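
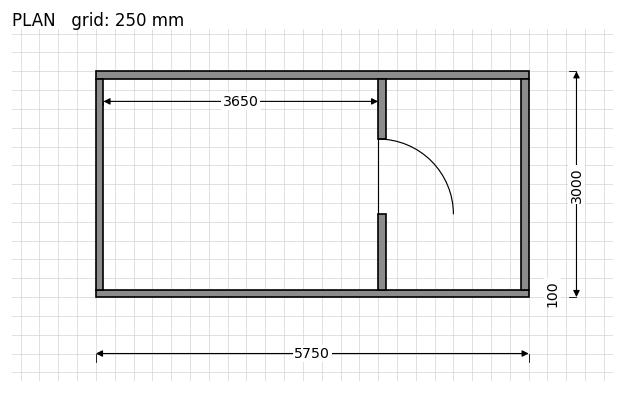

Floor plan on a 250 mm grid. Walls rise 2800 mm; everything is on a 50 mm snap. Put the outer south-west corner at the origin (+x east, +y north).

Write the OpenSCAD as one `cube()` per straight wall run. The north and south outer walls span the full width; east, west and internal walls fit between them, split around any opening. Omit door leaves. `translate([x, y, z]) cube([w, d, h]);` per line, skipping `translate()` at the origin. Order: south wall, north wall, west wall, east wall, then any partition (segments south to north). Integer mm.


cube([5750, 100, 2800]);
translate([0, 2900, 0]) cube([5750, 100, 2800]);
translate([0, 100, 0]) cube([100, 2800, 2800]);
translate([5650, 100, 0]) cube([100, 2800, 2800]);
translate([3750, 100, 0]) cube([100, 1000, 2800]);
translate([3750, 2100, 0]) cube([100, 800, 2800]);


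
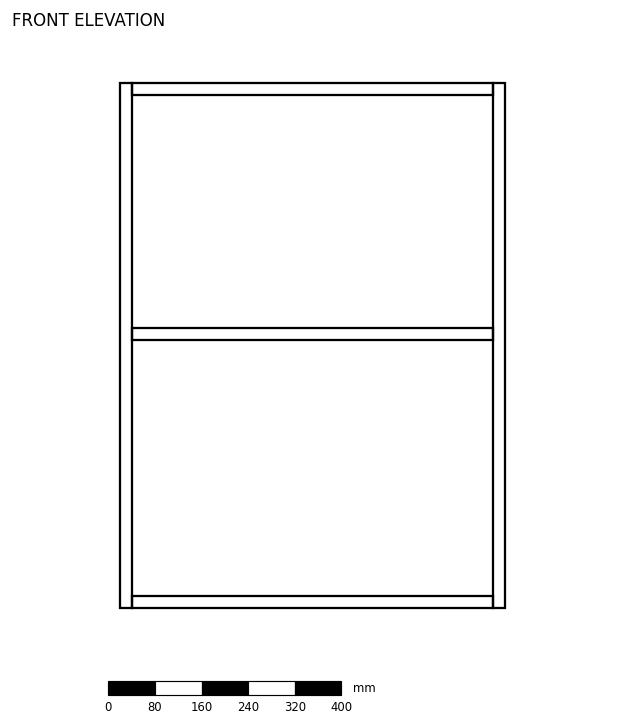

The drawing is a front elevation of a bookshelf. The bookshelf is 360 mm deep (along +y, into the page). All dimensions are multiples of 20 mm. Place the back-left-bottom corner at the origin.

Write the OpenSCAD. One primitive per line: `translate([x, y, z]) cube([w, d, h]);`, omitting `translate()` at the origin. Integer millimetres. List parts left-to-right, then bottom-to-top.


cube([20, 360, 900]);
translate([20, 0, 0]) cube([620, 360, 20]);
translate([20, 0, 460]) cube([620, 360, 20]);
translate([20, 0, 880]) cube([620, 360, 20]);
translate([640, 0, 0]) cube([20, 360, 900]);


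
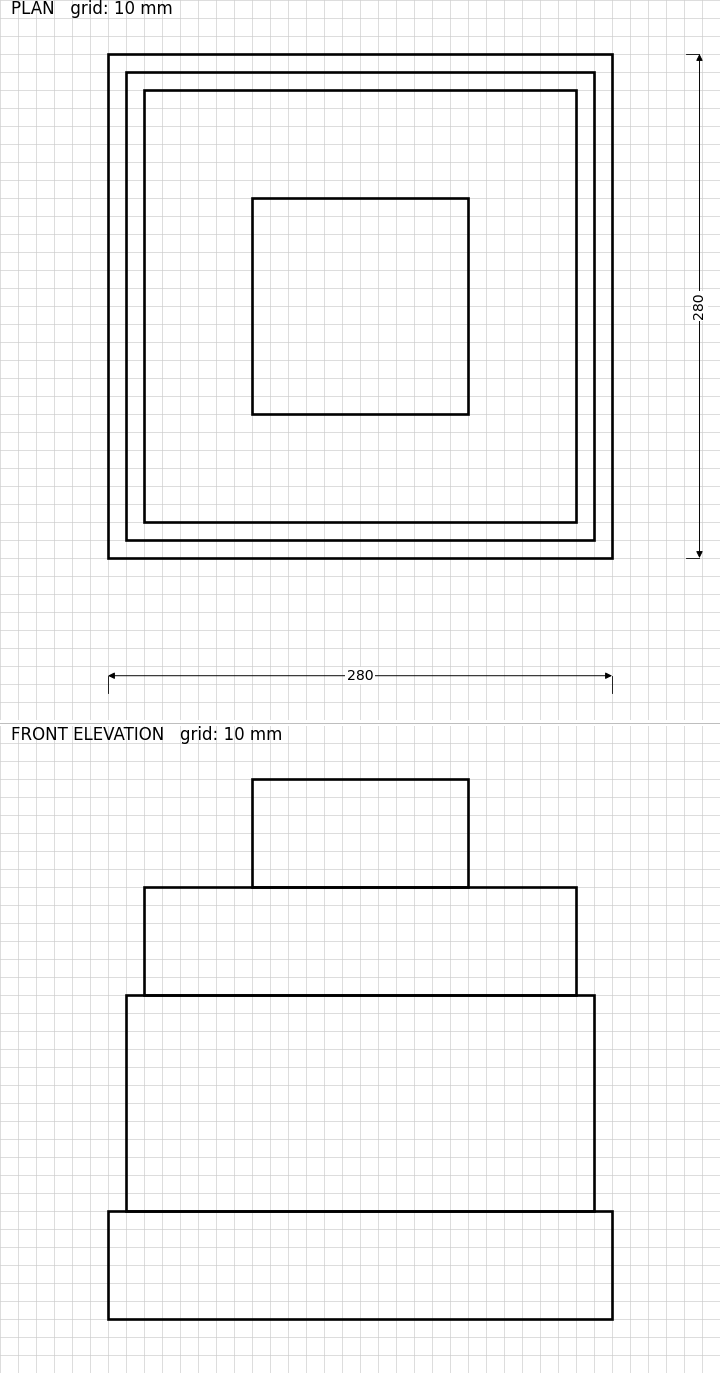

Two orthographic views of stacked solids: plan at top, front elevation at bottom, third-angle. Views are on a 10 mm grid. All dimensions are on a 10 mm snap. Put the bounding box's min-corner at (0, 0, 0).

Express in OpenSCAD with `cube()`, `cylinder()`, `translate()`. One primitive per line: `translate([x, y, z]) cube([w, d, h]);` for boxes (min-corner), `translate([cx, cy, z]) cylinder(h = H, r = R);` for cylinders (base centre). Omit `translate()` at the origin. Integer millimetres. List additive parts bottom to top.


cube([280, 280, 60]);
translate([10, 10, 60]) cube([260, 260, 120]);
translate([20, 20, 180]) cube([240, 240, 60]);
translate([80, 80, 240]) cube([120, 120, 60]);


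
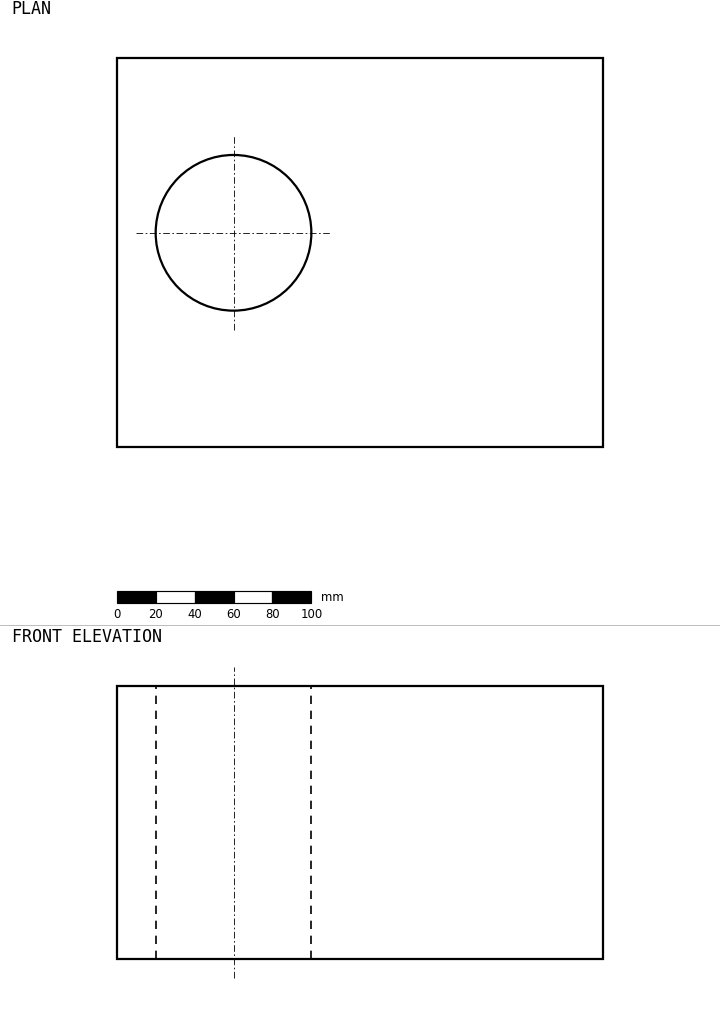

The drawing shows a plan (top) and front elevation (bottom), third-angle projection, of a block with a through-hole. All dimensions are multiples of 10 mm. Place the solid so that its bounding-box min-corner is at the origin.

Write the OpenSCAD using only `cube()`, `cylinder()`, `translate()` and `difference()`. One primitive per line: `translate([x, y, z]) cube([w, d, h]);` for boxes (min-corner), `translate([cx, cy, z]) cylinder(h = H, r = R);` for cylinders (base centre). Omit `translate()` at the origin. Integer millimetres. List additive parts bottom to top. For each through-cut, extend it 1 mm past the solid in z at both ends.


difference() {
  cube([250, 200, 140]);
  translate([60, 110, -1]) cylinder(h = 142, r = 40);
}


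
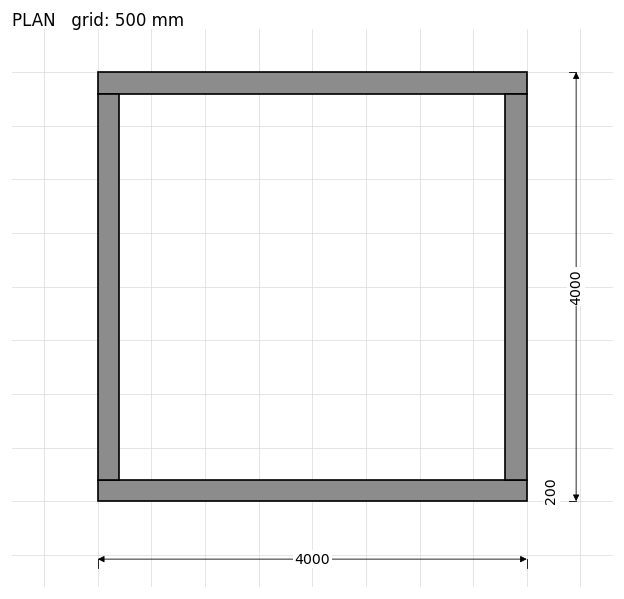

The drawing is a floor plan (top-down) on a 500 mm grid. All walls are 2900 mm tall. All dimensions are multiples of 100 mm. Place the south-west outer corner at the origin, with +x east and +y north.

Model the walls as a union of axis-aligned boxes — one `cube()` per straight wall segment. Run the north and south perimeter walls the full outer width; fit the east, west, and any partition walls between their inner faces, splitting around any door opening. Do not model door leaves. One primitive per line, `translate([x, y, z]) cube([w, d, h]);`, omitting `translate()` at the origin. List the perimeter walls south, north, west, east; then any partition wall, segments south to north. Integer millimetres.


cube([4000, 200, 2900]);
translate([0, 3800, 0]) cube([4000, 200, 2900]);
translate([0, 200, 0]) cube([200, 3600, 2900]);
translate([3800, 200, 0]) cube([200, 3600, 2900]);


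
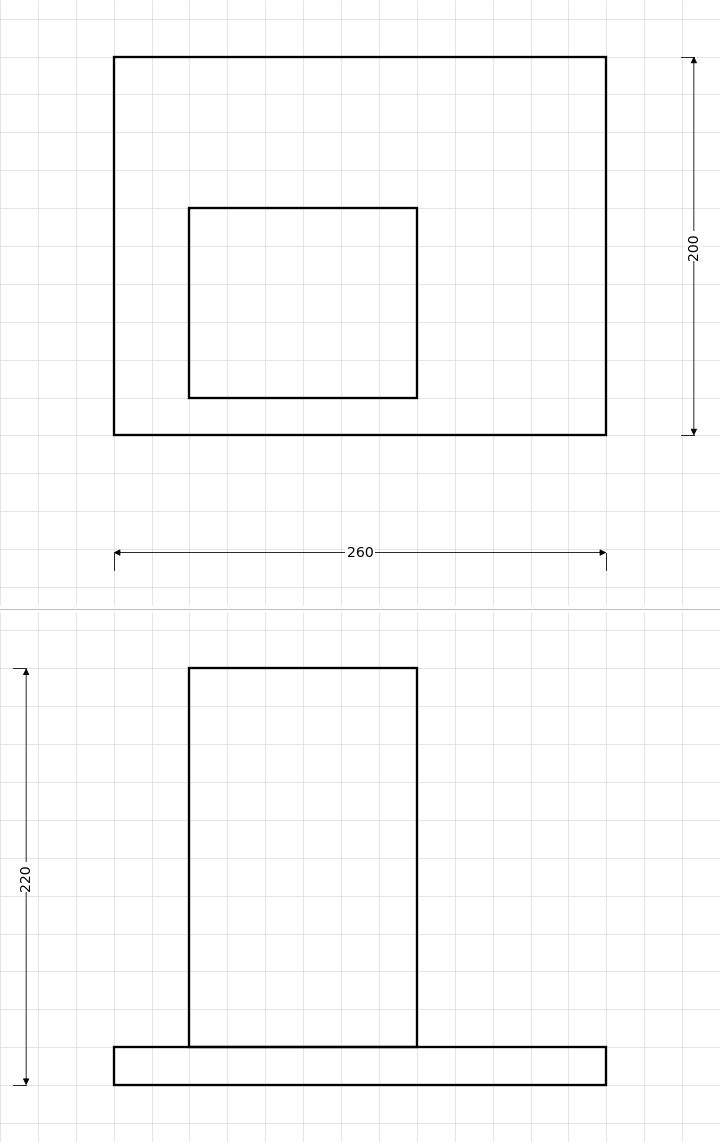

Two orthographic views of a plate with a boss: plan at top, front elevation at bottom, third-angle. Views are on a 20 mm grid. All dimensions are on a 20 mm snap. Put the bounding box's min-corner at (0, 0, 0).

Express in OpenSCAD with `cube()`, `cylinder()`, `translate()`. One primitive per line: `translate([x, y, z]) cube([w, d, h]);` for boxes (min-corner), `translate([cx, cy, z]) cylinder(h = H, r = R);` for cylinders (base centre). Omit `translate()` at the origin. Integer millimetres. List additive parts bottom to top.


cube([260, 200, 20]);
translate([40, 20, 20]) cube([120, 100, 200]);


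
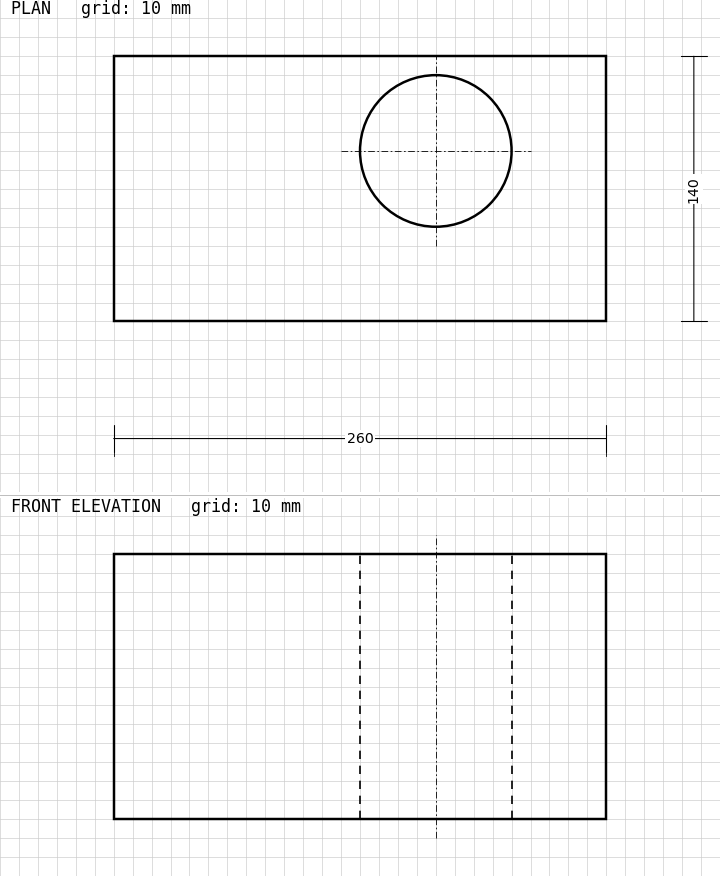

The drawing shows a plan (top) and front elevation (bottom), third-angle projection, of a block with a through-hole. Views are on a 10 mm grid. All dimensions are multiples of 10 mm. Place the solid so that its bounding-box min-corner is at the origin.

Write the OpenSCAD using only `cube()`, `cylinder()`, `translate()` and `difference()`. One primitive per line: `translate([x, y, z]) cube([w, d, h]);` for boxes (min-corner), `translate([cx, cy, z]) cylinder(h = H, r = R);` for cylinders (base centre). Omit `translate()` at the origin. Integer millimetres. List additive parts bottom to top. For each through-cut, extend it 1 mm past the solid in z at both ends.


difference() {
  cube([260, 140, 140]);
  translate([170, 90, -1]) cylinder(h = 142, r = 40);
}


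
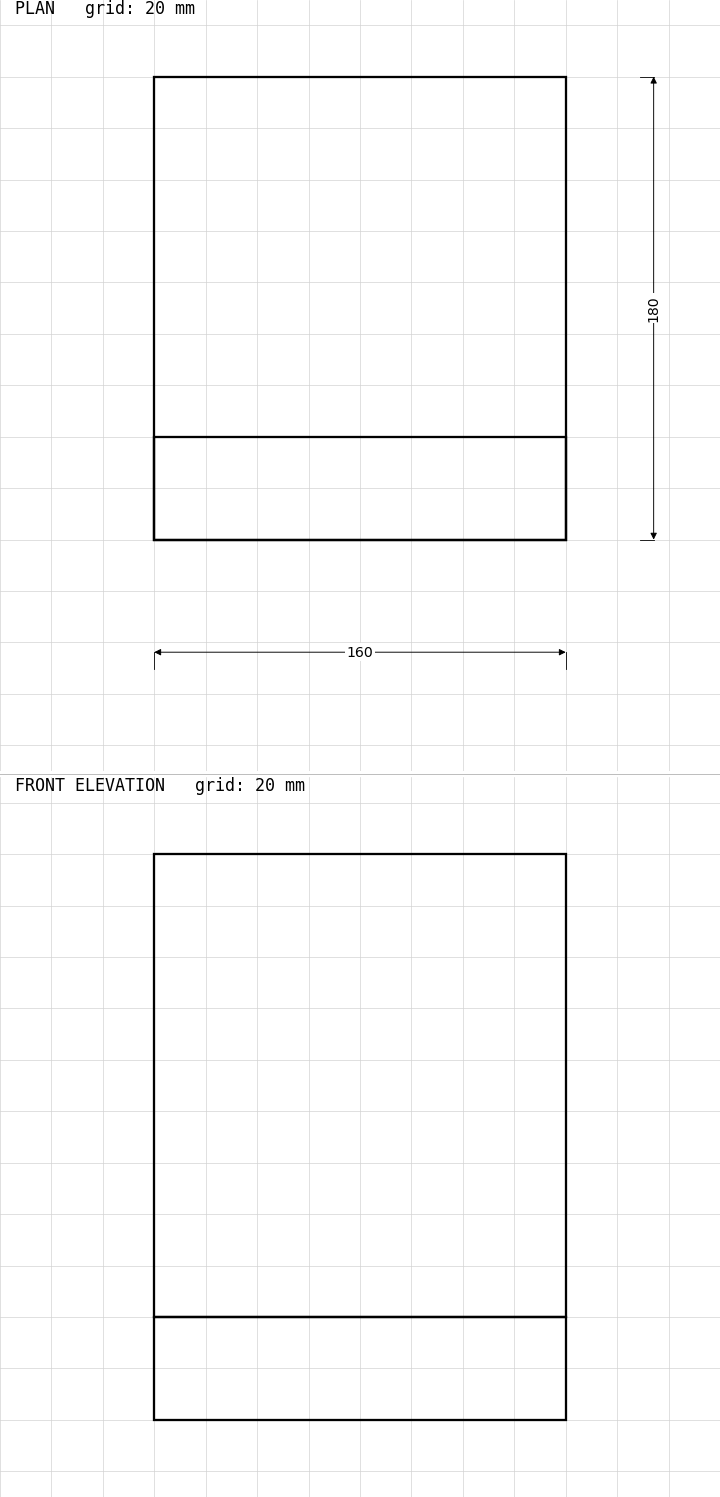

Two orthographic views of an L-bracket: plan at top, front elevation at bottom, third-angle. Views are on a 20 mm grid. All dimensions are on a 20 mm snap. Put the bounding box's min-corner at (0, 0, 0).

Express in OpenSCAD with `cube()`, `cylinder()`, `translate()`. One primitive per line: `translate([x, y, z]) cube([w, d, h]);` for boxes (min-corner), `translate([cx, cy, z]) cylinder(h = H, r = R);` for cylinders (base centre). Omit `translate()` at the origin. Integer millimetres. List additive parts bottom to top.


cube([160, 180, 40]);
translate([0, 0, 40]) cube([160, 40, 180]);


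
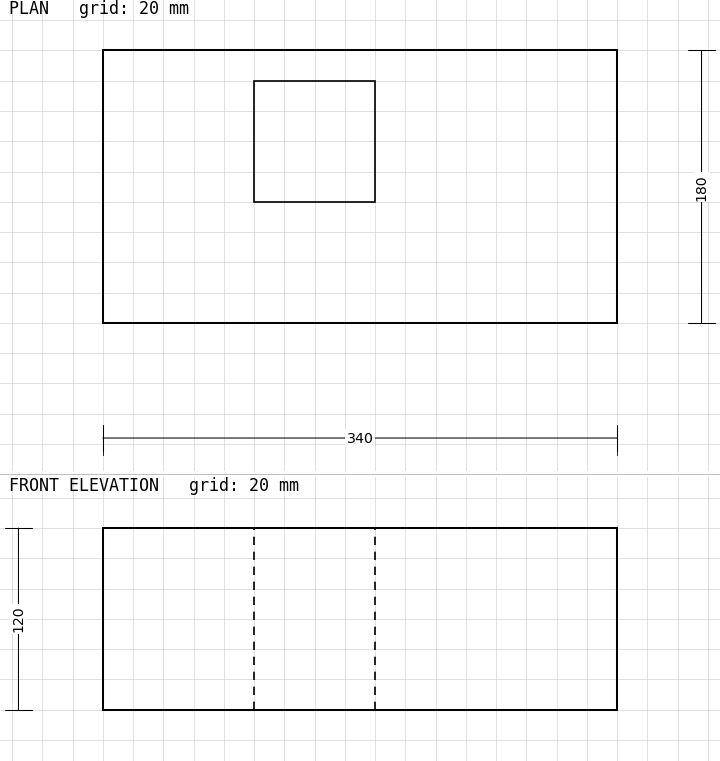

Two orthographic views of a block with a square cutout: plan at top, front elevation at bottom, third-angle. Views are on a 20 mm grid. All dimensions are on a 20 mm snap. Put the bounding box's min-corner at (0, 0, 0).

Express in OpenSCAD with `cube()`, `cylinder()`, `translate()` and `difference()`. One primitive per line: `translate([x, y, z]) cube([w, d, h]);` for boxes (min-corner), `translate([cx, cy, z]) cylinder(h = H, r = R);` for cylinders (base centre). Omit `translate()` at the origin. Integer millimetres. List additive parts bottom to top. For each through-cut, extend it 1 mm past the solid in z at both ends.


difference() {
  cube([340, 180, 120]);
  translate([100, 80, -1]) cube([80, 80, 122]);
}


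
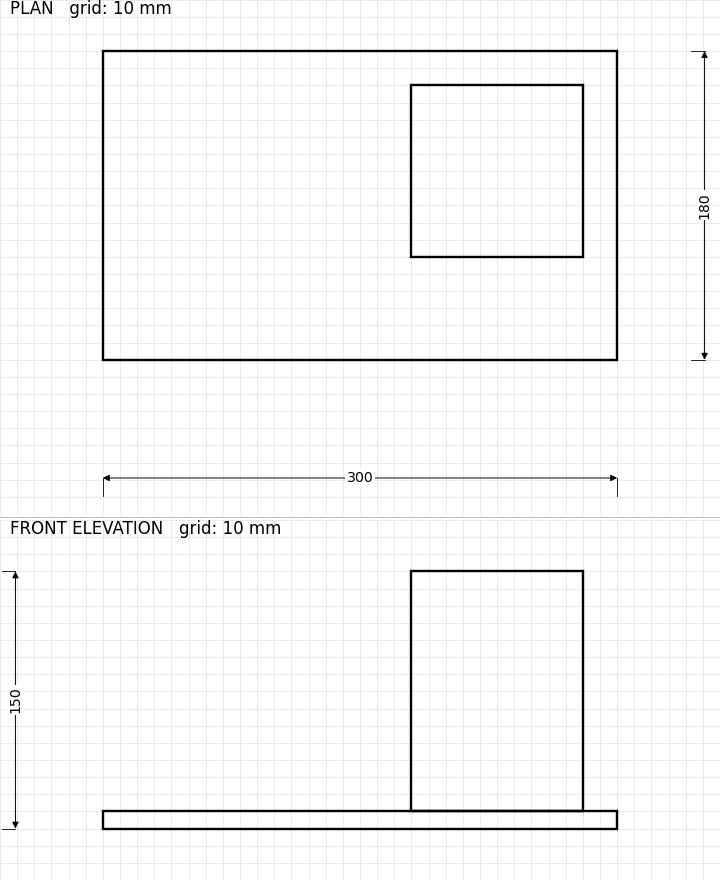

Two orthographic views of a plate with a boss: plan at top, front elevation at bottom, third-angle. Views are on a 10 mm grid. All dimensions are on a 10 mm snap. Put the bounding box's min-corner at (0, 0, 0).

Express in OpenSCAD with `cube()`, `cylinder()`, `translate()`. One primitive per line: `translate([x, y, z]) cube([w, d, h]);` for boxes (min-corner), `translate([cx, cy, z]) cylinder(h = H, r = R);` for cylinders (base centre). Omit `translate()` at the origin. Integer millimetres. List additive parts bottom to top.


cube([300, 180, 10]);
translate([180, 60, 10]) cube([100, 100, 140]);


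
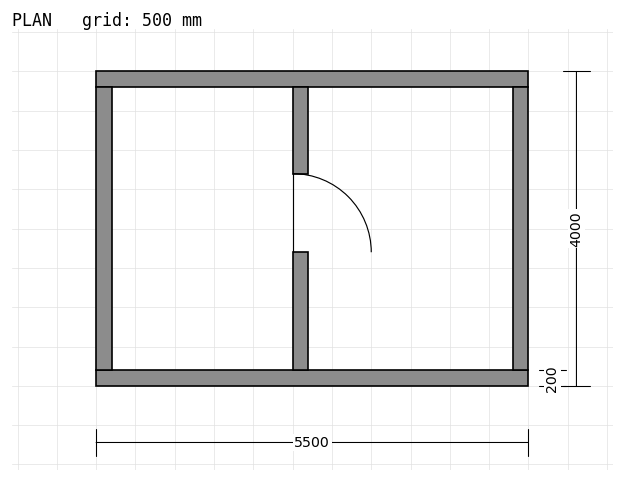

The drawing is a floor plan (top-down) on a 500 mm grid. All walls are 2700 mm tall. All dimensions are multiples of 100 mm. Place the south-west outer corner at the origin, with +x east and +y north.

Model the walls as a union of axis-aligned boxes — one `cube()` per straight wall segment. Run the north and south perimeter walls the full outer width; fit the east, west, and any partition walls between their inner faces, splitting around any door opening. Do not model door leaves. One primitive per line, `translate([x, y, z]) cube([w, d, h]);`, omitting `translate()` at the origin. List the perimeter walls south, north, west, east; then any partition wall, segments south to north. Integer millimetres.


cube([5500, 200, 2700]);
translate([0, 3800, 0]) cube([5500, 200, 2700]);
translate([0, 200, 0]) cube([200, 3600, 2700]);
translate([5300, 200, 0]) cube([200, 3600, 2700]);
translate([2500, 200, 0]) cube([200, 1500, 2700]);
translate([2500, 2700, 0]) cube([200, 1100, 2700]);


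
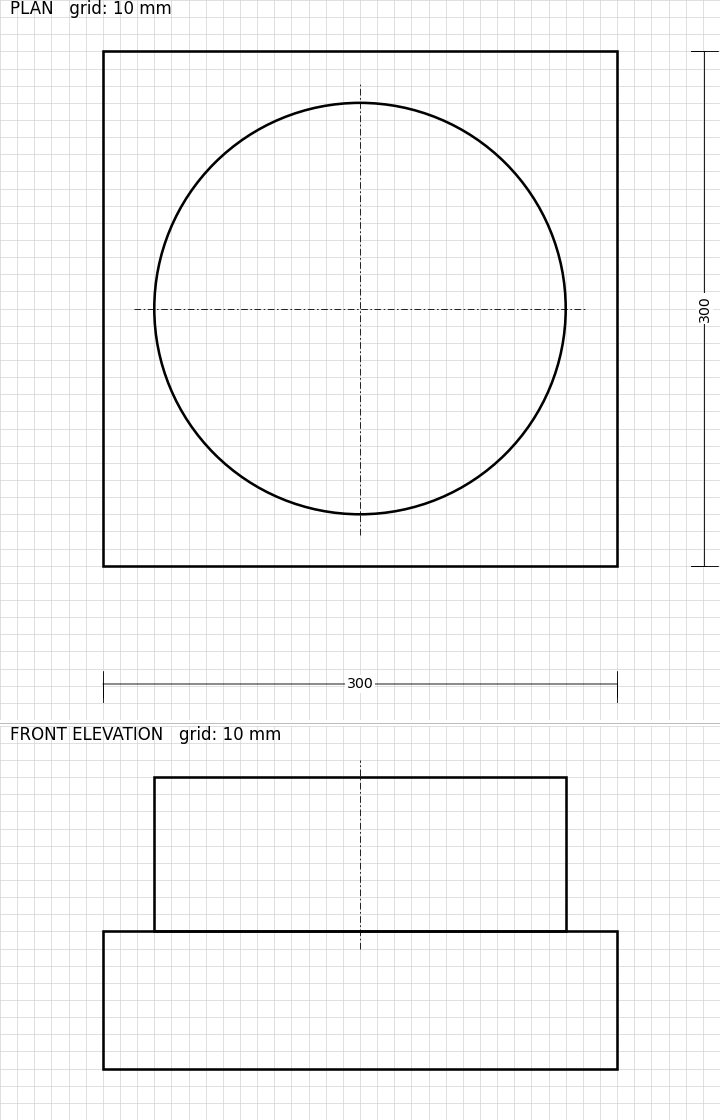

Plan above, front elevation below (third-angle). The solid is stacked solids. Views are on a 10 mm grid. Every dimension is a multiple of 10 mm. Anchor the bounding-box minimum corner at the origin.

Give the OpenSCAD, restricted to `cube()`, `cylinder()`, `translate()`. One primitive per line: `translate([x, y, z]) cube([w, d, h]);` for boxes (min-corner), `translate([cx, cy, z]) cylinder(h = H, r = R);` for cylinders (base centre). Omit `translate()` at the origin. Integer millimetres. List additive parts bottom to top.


cube([300, 300, 80]);
translate([150, 150, 80]) cylinder(h = 90, r = 120);


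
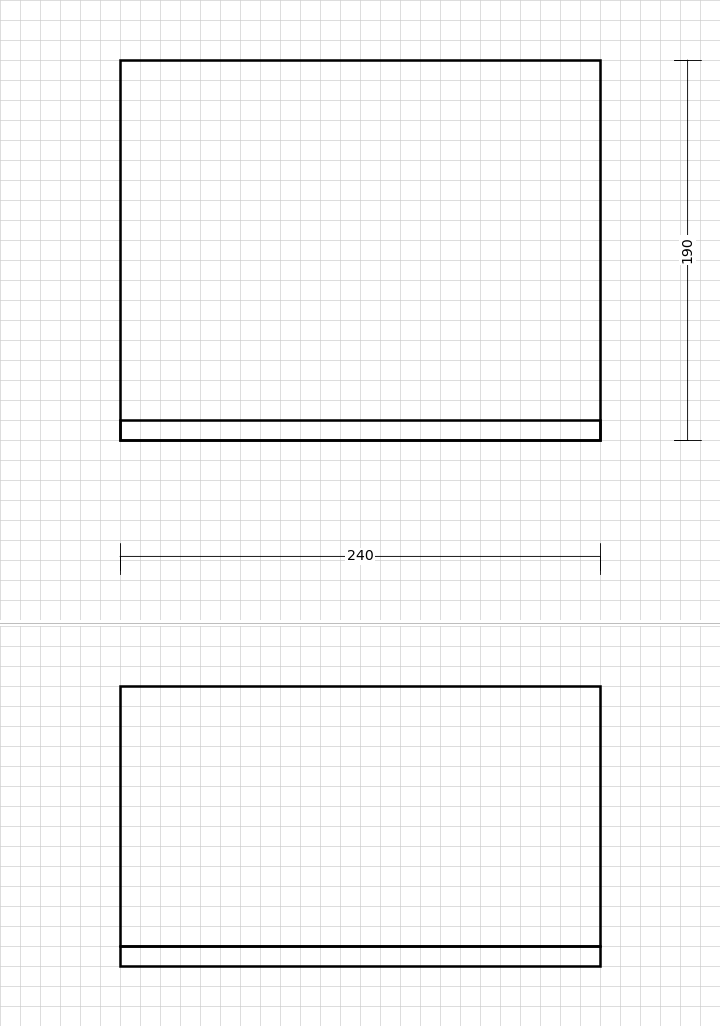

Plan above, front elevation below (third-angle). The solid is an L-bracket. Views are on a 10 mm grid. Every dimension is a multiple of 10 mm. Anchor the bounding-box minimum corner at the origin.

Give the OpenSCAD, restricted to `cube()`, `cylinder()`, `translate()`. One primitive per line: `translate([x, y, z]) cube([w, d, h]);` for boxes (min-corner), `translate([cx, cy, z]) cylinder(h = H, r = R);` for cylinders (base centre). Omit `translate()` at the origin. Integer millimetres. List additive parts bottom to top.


cube([240, 190, 10]);
translate([0, 0, 10]) cube([240, 10, 130]);


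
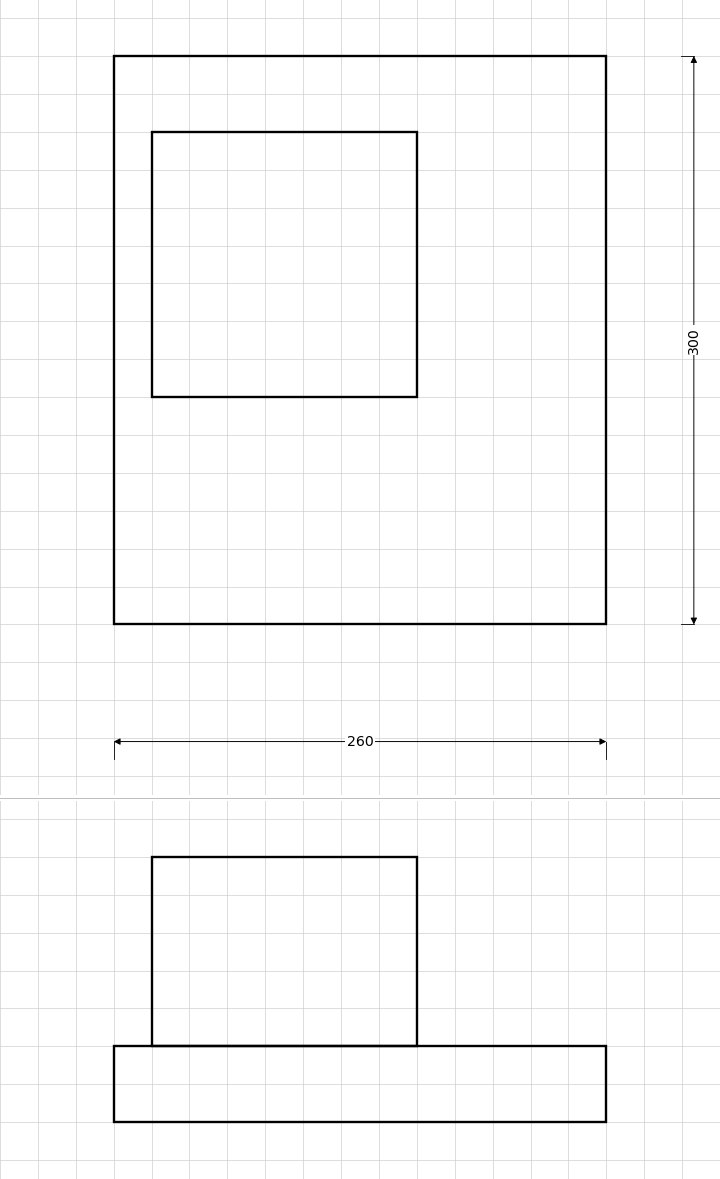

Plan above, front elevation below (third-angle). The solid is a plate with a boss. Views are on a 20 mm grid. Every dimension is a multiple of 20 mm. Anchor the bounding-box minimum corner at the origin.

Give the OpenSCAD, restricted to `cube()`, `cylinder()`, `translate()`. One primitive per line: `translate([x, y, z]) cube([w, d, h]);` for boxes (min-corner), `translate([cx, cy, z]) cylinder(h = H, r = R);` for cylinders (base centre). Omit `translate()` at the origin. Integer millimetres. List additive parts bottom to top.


cube([260, 300, 40]);
translate([20, 120, 40]) cube([140, 140, 100]);


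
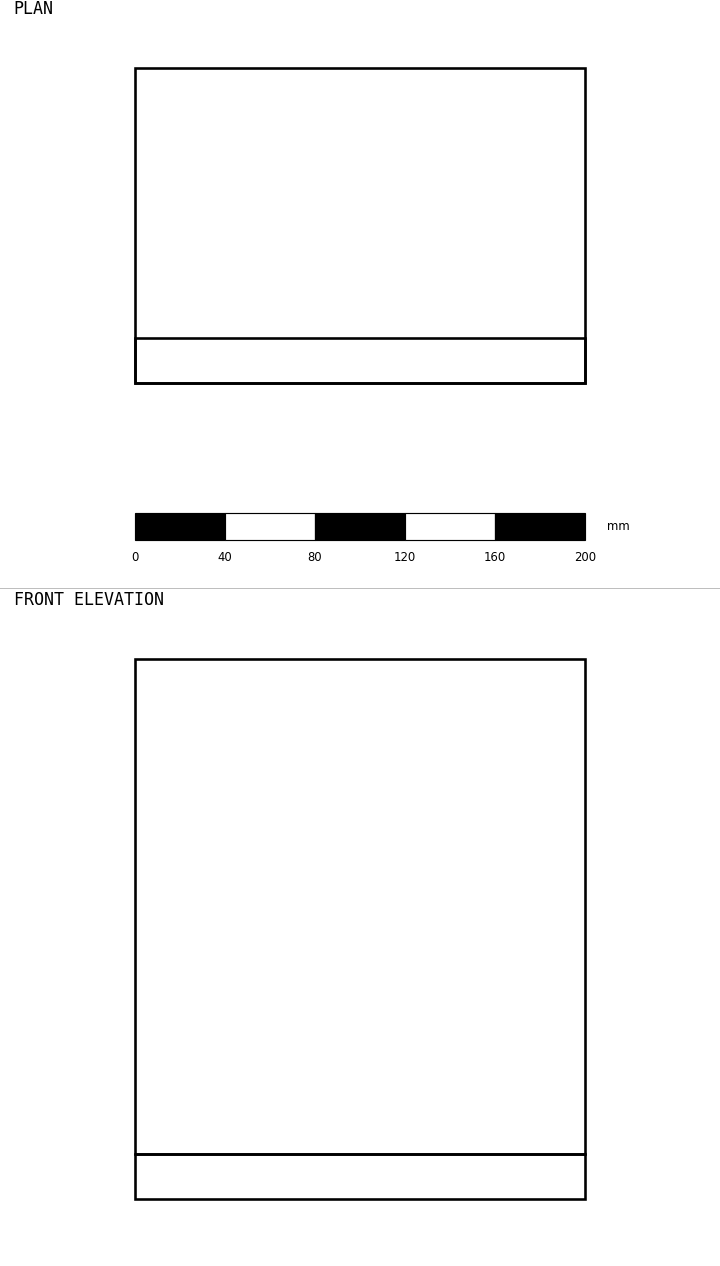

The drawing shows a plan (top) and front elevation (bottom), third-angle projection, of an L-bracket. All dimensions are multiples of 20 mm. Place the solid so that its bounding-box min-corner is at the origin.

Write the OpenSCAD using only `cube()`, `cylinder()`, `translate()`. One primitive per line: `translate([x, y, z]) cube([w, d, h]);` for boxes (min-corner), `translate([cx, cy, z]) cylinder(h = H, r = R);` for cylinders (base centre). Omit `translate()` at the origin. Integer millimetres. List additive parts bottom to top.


cube([200, 140, 20]);
translate([0, 0, 20]) cube([200, 20, 220]);


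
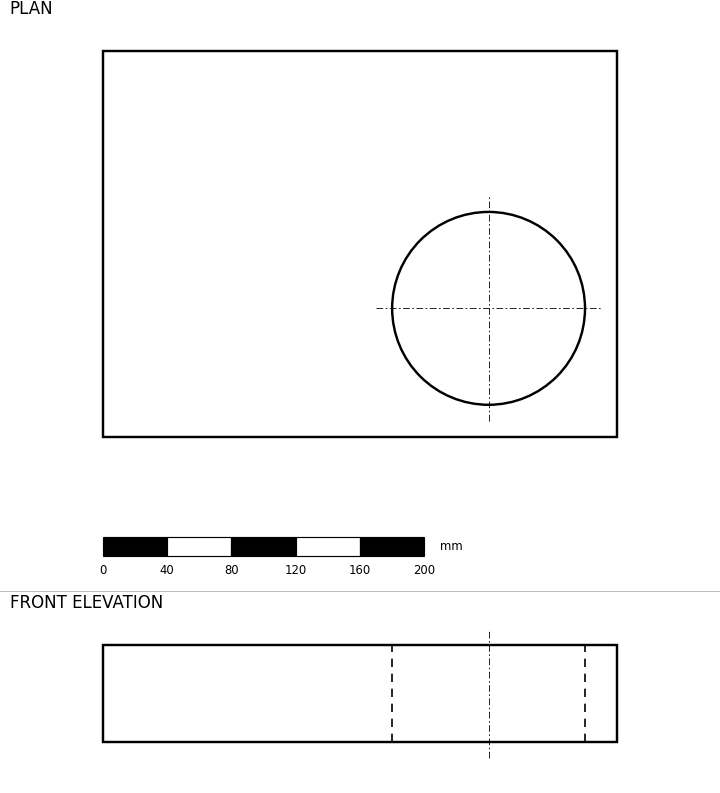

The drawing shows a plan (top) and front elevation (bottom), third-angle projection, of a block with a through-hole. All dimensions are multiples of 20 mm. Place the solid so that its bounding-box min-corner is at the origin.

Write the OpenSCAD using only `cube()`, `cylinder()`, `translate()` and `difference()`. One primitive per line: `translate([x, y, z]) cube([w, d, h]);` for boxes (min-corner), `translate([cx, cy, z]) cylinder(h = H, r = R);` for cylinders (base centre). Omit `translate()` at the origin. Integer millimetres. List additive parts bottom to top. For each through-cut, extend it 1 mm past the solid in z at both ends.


difference() {
  cube([320, 240, 60]);
  translate([240, 80, -1]) cylinder(h = 62, r = 60);
}


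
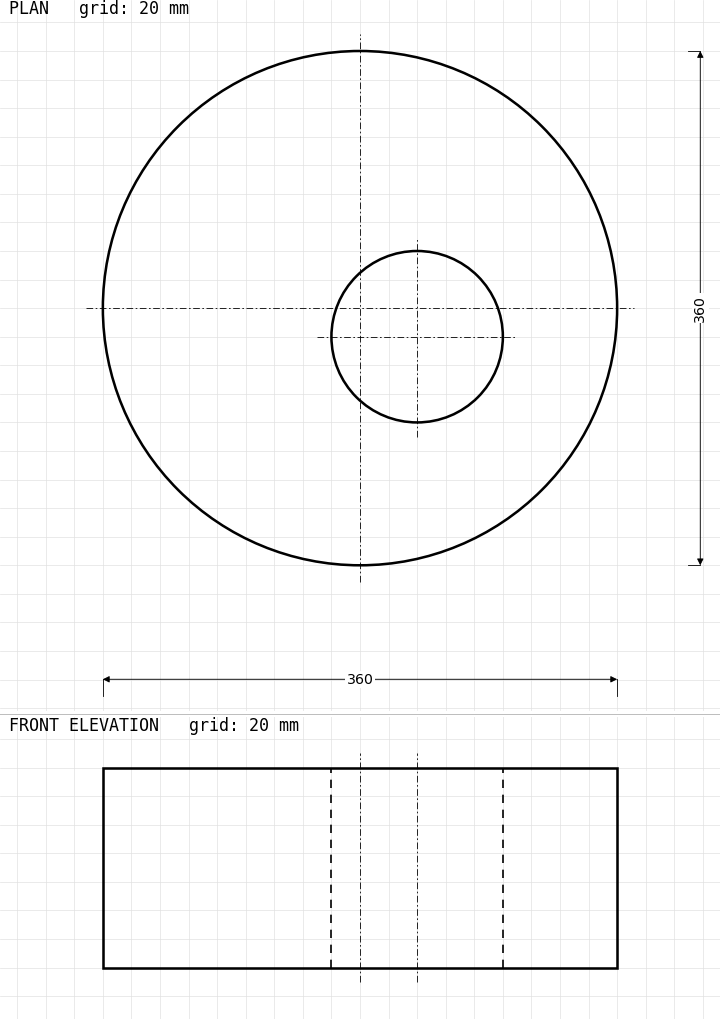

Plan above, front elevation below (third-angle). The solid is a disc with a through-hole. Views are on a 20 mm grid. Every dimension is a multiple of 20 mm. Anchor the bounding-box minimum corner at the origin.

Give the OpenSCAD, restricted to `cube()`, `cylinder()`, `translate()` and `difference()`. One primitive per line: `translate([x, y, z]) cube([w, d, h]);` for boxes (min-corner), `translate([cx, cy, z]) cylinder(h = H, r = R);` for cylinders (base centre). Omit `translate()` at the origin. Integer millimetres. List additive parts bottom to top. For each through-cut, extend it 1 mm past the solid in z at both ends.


difference() {
  translate([180, 180, 0]) cylinder(h = 140, r = 180);
  translate([220, 160, -1]) cylinder(h = 142, r = 60);
}


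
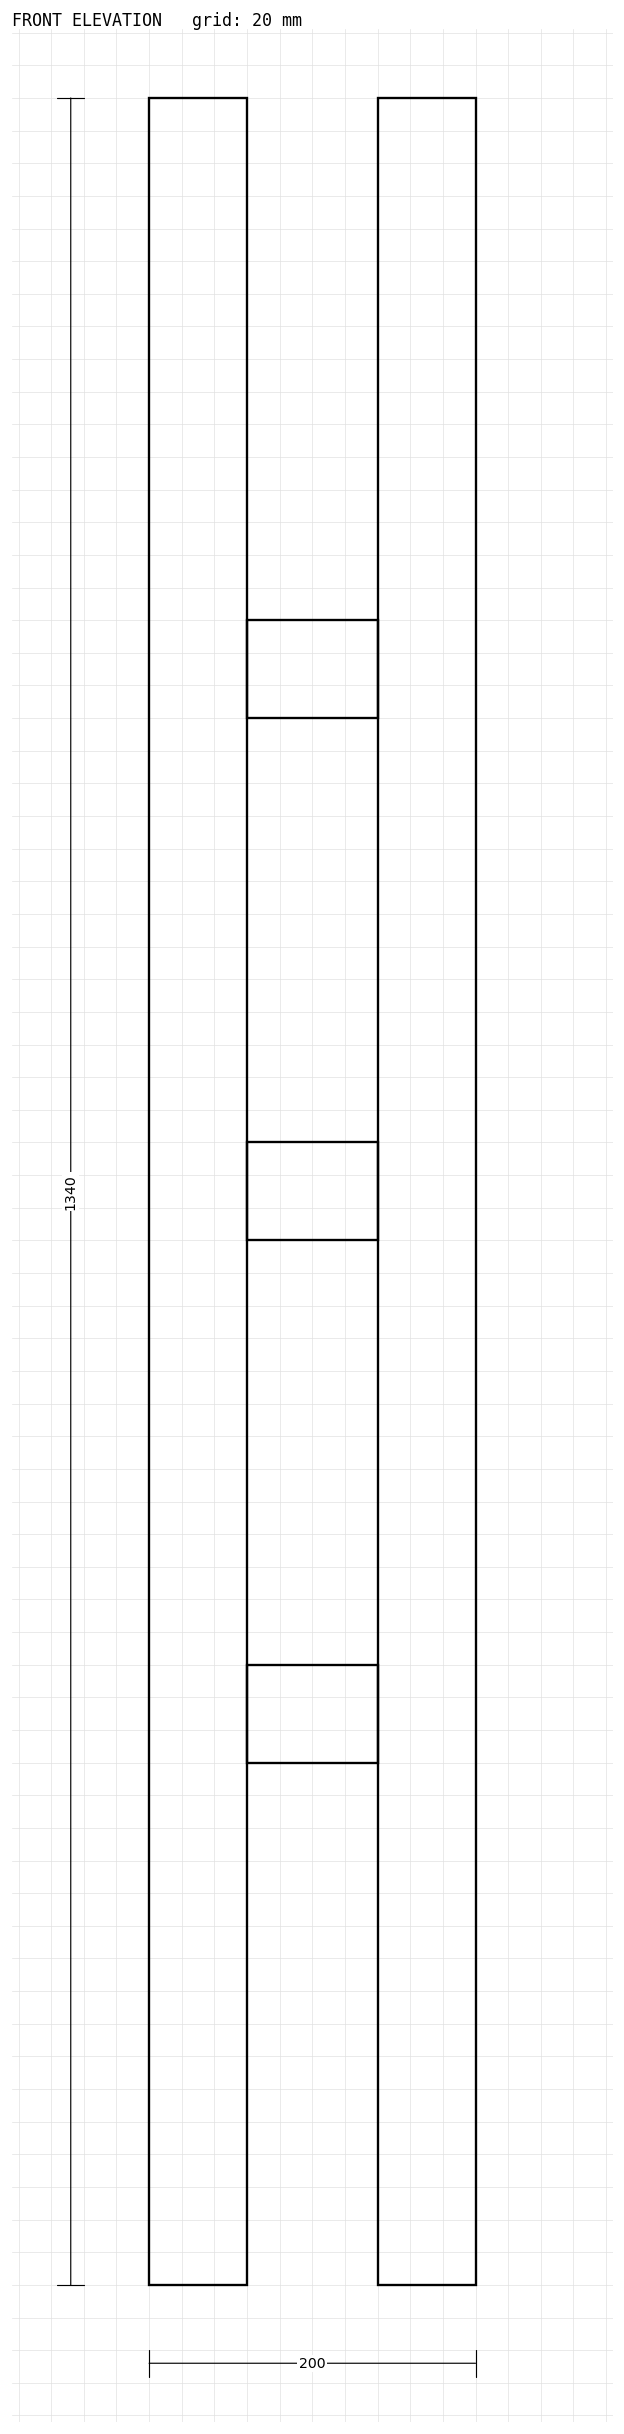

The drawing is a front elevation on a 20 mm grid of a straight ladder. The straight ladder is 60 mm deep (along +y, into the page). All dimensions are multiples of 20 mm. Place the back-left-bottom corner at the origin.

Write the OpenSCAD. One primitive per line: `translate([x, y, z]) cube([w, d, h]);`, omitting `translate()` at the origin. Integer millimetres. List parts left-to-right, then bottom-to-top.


cube([60, 60, 1340]);
translate([60, 0, 320]) cube([80, 60, 60]);
translate([60, 0, 640]) cube([80, 60, 60]);
translate([60, 0, 960]) cube([80, 60, 60]);
translate([140, 0, 0]) cube([60, 60, 1340]);


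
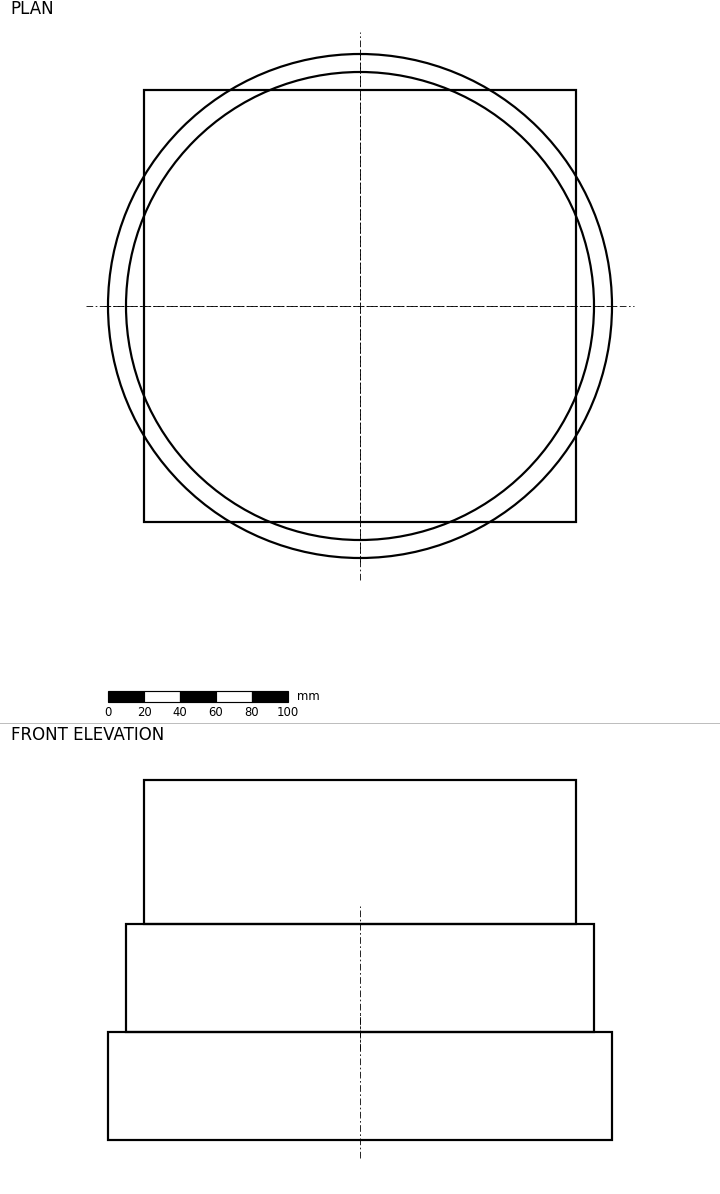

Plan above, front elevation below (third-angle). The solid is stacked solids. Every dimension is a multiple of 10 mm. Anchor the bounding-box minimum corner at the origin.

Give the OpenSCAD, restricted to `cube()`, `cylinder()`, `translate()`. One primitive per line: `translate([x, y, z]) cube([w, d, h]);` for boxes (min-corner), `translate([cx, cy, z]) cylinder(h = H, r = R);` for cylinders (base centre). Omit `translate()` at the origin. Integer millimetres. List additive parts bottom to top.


translate([140, 140, 0]) cylinder(h = 60, r = 140);
translate([140, 140, 60]) cylinder(h = 60, r = 130);
translate([20, 20, 120]) cube([240, 240, 80]);


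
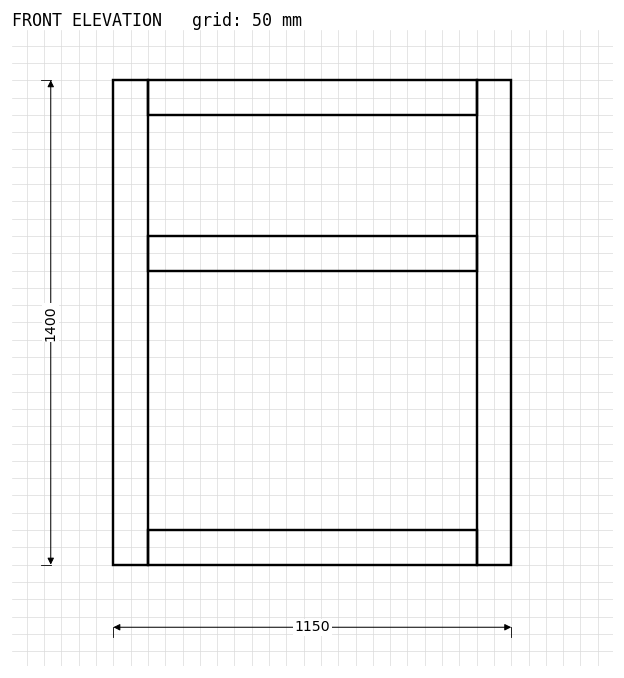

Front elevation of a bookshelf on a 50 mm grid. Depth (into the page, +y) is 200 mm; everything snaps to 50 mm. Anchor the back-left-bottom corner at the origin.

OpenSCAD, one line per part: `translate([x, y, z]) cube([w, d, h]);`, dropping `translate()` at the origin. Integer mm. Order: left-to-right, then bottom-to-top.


cube([100, 200, 1400]);
translate([100, 0, 0]) cube([950, 200, 100]);
translate([100, 0, 850]) cube([950, 200, 100]);
translate([100, 0, 1300]) cube([950, 200, 100]);
translate([1050, 0, 0]) cube([100, 200, 1400]);


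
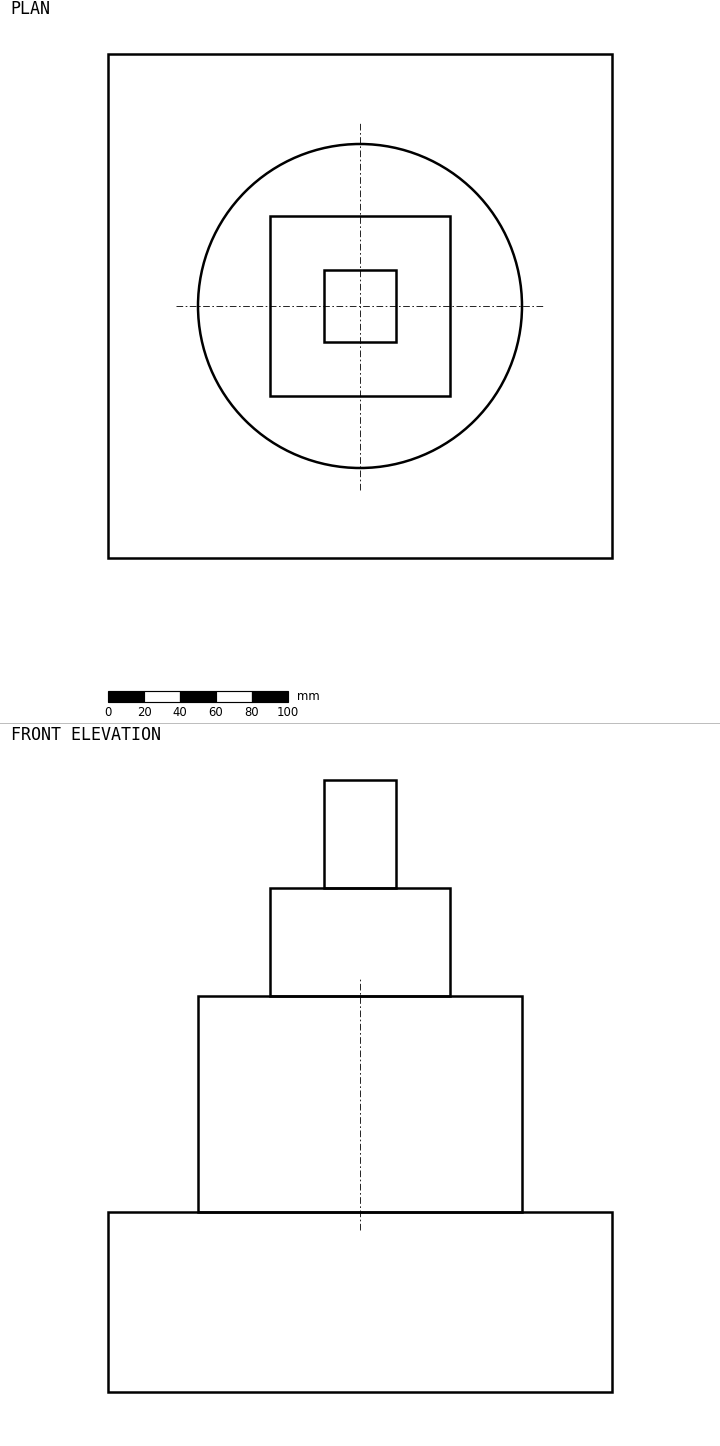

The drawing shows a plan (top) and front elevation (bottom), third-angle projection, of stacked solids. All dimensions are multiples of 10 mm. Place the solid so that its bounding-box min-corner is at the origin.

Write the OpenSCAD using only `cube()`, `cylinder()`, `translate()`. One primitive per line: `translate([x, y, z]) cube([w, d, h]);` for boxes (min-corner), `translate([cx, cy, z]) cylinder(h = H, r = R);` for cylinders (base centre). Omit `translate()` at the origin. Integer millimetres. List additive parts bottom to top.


cube([280, 280, 100]);
translate([140, 140, 100]) cylinder(h = 120, r = 90);
translate([90, 90, 220]) cube([100, 100, 60]);
translate([120, 120, 280]) cube([40, 40, 60]);


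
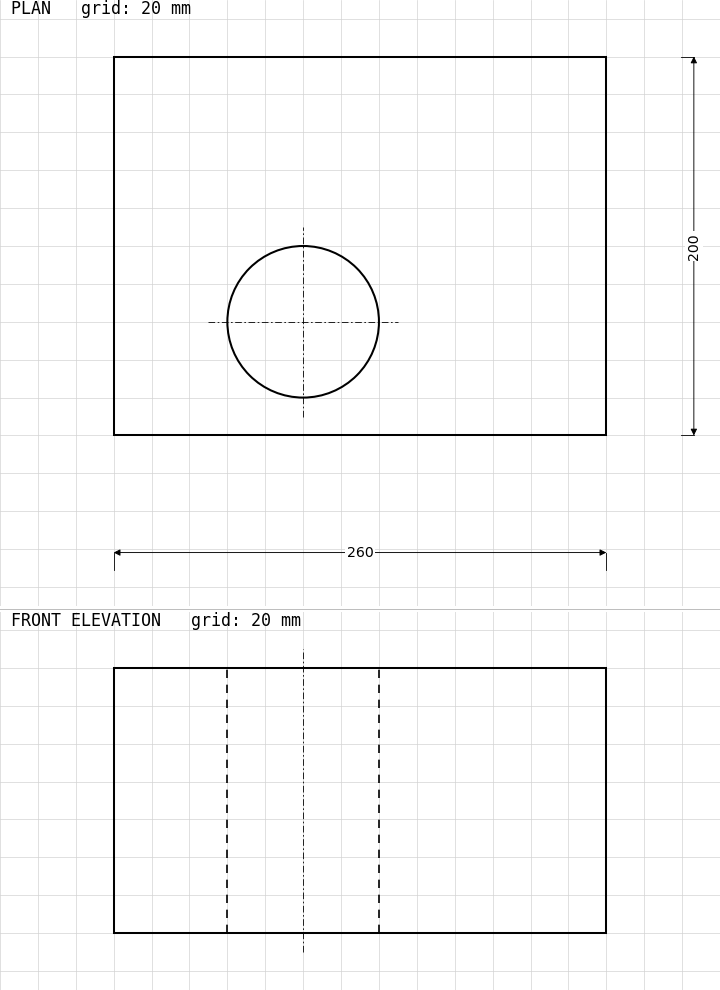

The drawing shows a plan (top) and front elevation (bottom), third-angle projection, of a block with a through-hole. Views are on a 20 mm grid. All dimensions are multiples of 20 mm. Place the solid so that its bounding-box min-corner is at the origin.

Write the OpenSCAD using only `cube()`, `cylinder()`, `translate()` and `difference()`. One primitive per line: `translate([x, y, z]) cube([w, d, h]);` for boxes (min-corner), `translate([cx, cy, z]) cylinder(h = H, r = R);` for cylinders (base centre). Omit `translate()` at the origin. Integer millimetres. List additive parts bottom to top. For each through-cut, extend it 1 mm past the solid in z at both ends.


difference() {
  cube([260, 200, 140]);
  translate([100, 60, -1]) cylinder(h = 142, r = 40);
}


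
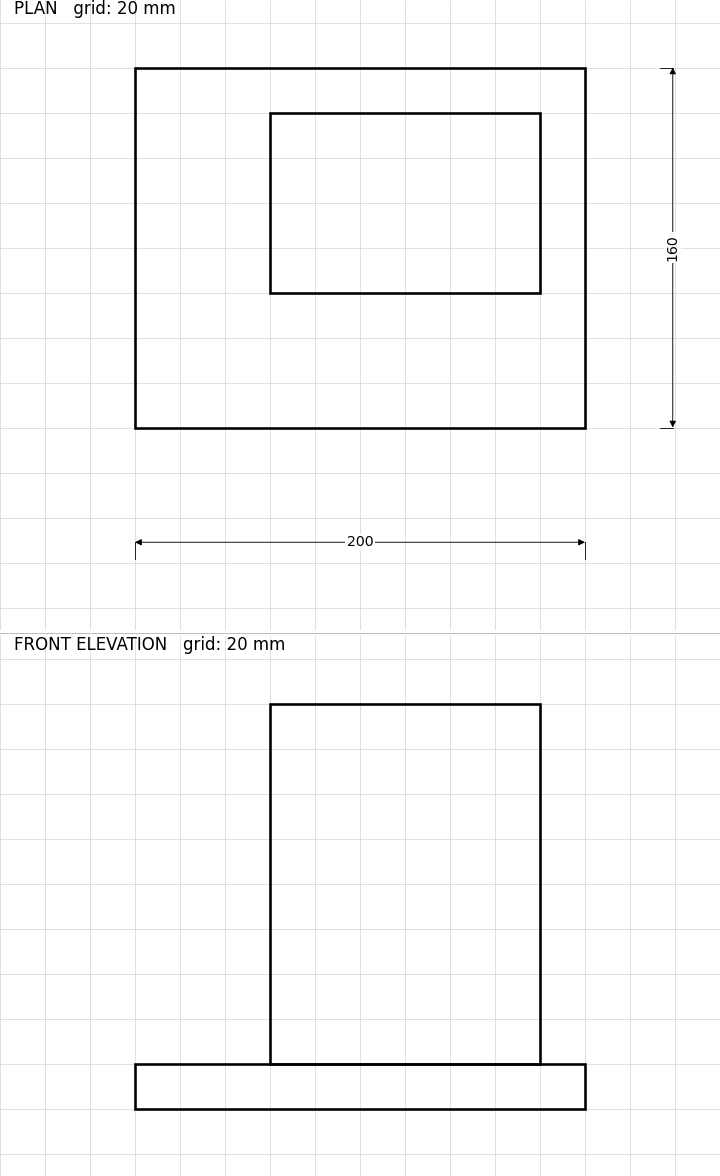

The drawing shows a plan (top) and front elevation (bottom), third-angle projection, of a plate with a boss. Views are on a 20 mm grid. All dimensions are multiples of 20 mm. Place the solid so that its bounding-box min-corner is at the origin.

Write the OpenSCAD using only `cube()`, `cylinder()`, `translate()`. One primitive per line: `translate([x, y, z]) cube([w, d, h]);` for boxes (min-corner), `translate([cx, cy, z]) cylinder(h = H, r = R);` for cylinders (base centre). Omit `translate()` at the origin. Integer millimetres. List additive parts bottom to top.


cube([200, 160, 20]);
translate([60, 60, 20]) cube([120, 80, 160]);


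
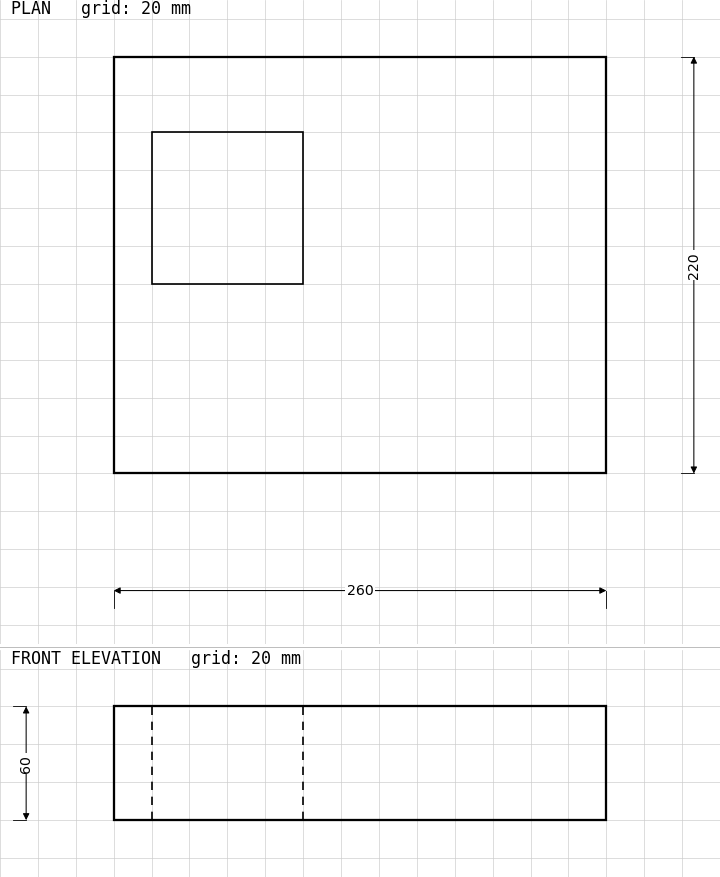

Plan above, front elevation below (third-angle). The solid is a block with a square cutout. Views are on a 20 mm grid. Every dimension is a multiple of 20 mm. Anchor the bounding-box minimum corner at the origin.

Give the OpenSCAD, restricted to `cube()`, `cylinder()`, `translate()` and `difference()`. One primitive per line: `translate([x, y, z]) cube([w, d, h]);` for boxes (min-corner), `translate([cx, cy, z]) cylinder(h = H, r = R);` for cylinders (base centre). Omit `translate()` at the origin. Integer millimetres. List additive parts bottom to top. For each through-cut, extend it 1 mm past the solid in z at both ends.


difference() {
  cube([260, 220, 60]);
  translate([20, 100, -1]) cube([80, 80, 62]);
}


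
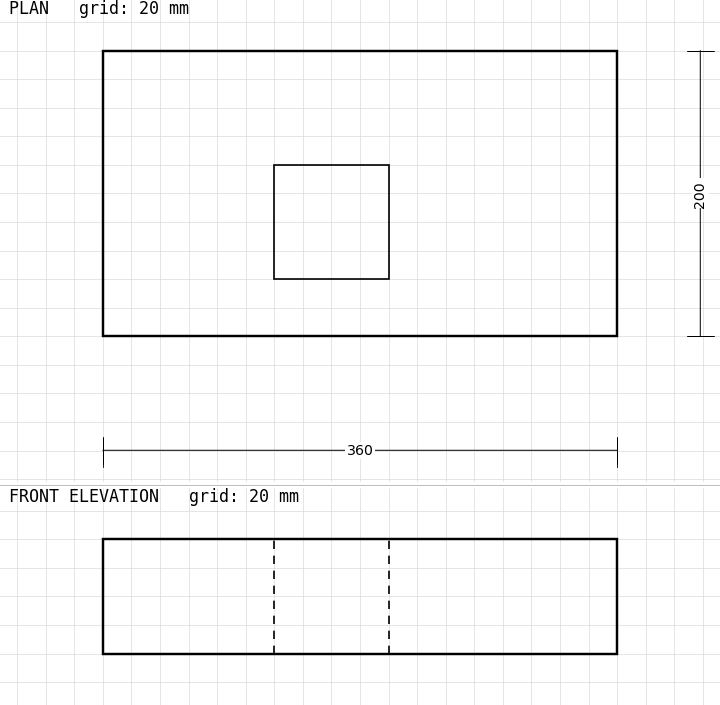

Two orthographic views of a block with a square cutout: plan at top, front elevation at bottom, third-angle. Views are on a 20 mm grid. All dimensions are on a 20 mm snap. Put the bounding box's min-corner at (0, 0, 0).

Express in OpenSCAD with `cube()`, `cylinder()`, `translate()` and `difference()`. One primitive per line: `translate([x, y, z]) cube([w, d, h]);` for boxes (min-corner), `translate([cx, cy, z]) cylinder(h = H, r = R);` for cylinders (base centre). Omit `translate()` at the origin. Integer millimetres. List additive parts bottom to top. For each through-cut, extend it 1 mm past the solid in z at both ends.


difference() {
  cube([360, 200, 80]);
  translate([120, 40, -1]) cube([80, 80, 82]);
}


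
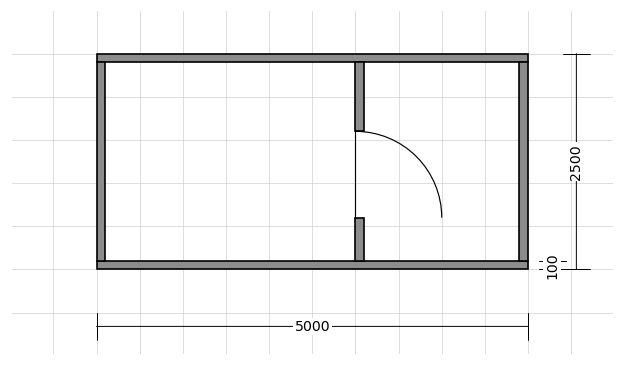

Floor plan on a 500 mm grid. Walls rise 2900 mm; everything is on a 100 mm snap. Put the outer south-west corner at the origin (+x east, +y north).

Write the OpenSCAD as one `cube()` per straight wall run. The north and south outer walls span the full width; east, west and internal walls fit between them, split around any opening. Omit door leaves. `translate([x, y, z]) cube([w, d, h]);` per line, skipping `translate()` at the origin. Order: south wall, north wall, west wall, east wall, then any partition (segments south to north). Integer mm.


cube([5000, 100, 2900]);
translate([0, 2400, 0]) cube([5000, 100, 2900]);
translate([0, 100, 0]) cube([100, 2300, 2900]);
translate([4900, 100, 0]) cube([100, 2300, 2900]);
translate([3000, 100, 0]) cube([100, 500, 2900]);
translate([3000, 1600, 0]) cube([100, 800, 2900]);


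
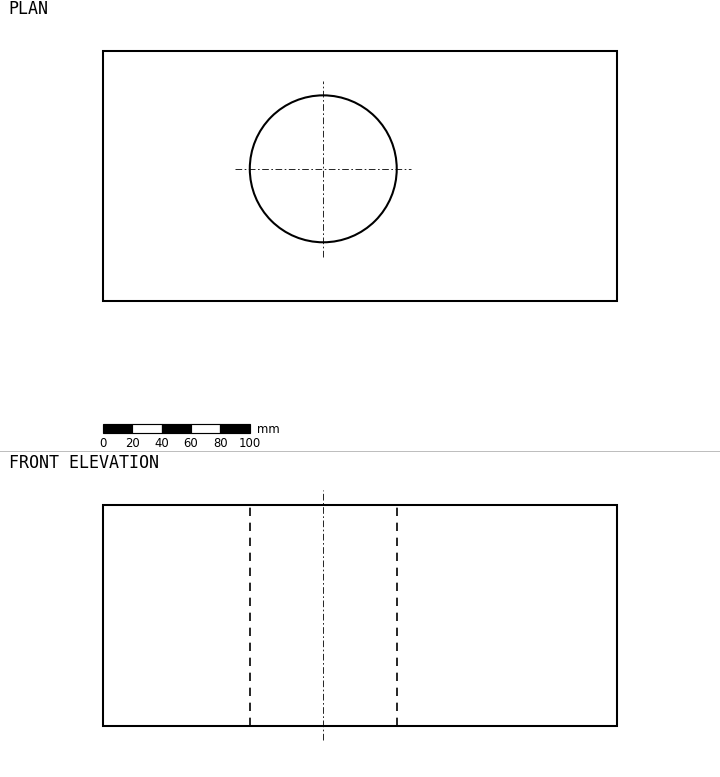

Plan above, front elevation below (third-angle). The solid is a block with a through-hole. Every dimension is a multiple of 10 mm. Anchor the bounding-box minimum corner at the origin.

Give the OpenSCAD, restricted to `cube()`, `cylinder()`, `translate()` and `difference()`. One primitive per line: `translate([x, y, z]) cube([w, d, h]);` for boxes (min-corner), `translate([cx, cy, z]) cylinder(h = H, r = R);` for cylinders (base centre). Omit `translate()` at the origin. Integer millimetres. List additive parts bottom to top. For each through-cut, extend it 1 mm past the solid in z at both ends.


difference() {
  cube([350, 170, 150]);
  translate([150, 90, -1]) cylinder(h = 152, r = 50);
}


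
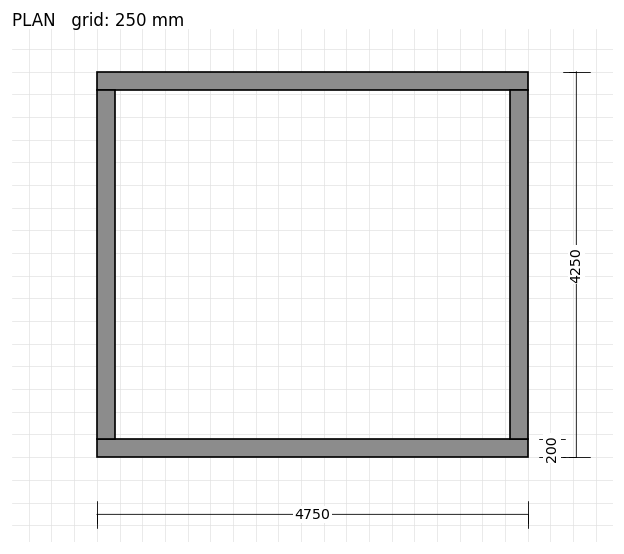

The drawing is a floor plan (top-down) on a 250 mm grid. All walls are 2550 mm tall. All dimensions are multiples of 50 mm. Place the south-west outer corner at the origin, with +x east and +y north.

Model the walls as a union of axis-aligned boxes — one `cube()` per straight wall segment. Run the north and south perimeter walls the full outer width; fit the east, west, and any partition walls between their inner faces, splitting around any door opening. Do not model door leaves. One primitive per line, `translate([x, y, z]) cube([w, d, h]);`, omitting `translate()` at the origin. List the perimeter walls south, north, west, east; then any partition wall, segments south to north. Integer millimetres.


cube([4750, 200, 2550]);
translate([0, 4050, 0]) cube([4750, 200, 2550]);
translate([0, 200, 0]) cube([200, 3850, 2550]);
translate([4550, 200, 0]) cube([200, 3850, 2550]);


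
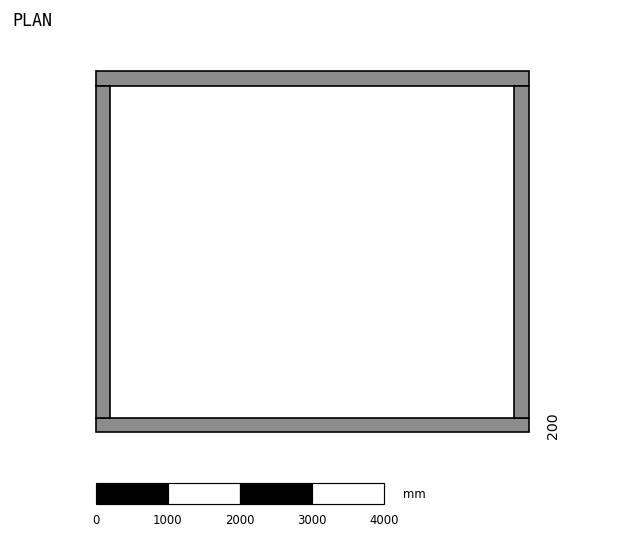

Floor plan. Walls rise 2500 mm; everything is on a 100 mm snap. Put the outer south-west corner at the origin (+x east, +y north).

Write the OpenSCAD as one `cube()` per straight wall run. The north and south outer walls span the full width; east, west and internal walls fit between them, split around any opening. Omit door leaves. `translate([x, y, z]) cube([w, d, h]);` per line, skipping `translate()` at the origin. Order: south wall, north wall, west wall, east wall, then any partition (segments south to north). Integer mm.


cube([6000, 200, 2500]);
translate([0, 4800, 0]) cube([6000, 200, 2500]);
translate([0, 200, 0]) cube([200, 4600, 2500]);
translate([5800, 200, 0]) cube([200, 4600, 2500]);


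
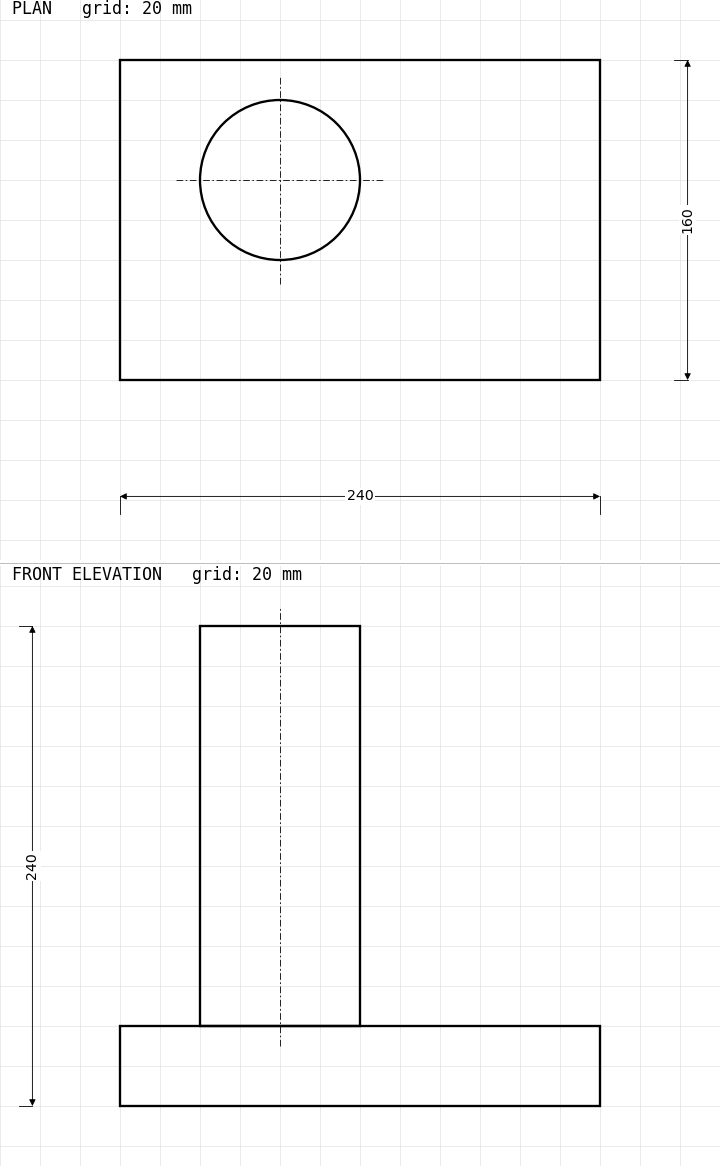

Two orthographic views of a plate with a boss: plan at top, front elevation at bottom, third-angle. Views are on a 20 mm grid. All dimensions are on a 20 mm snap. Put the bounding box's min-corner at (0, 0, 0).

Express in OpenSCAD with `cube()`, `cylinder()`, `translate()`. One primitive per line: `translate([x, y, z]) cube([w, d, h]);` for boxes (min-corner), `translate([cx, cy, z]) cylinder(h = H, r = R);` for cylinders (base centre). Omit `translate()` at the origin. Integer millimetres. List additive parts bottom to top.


cube([240, 160, 40]);
translate([80, 100, 40]) cylinder(h = 200, r = 40);


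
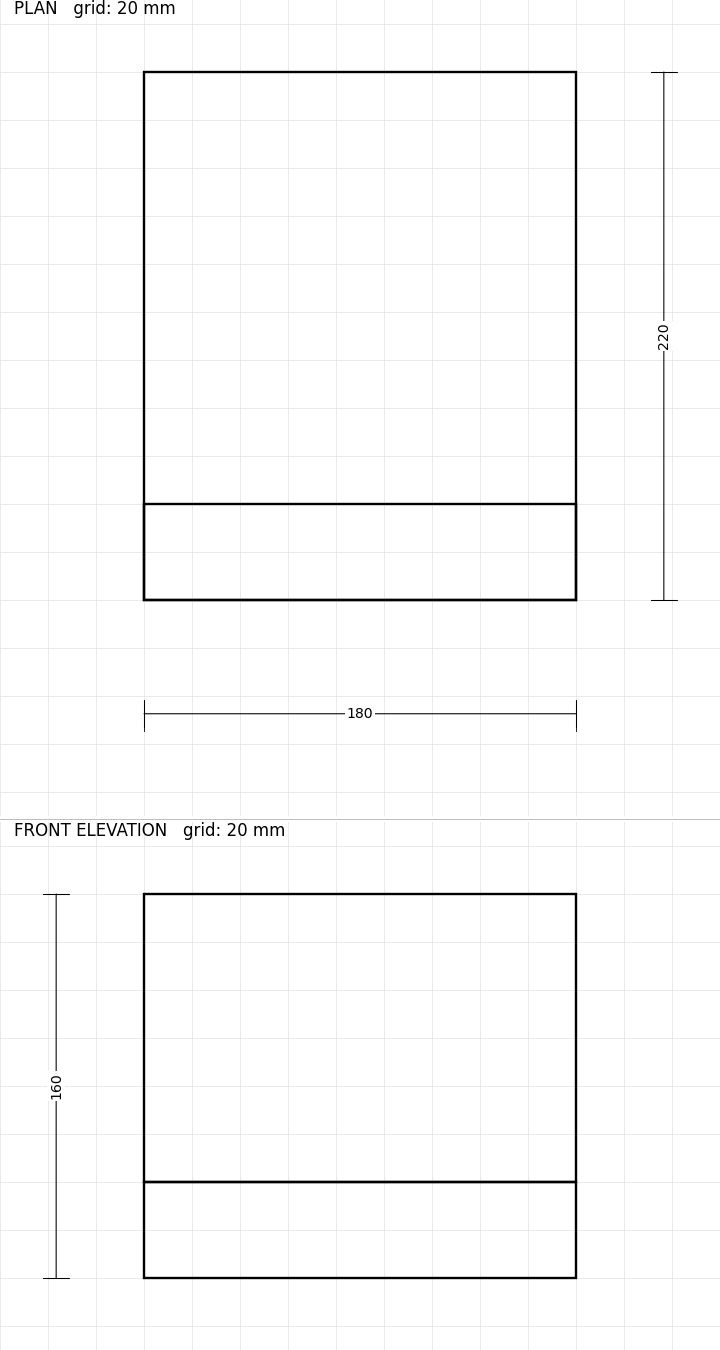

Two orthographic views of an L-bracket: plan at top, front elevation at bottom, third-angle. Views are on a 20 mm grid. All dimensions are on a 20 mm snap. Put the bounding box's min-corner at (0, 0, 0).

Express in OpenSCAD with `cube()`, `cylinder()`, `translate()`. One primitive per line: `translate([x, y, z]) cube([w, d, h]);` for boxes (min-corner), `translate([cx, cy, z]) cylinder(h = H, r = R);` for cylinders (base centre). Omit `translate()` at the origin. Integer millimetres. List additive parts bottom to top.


cube([180, 220, 40]);
translate([0, 0, 40]) cube([180, 40, 120]);


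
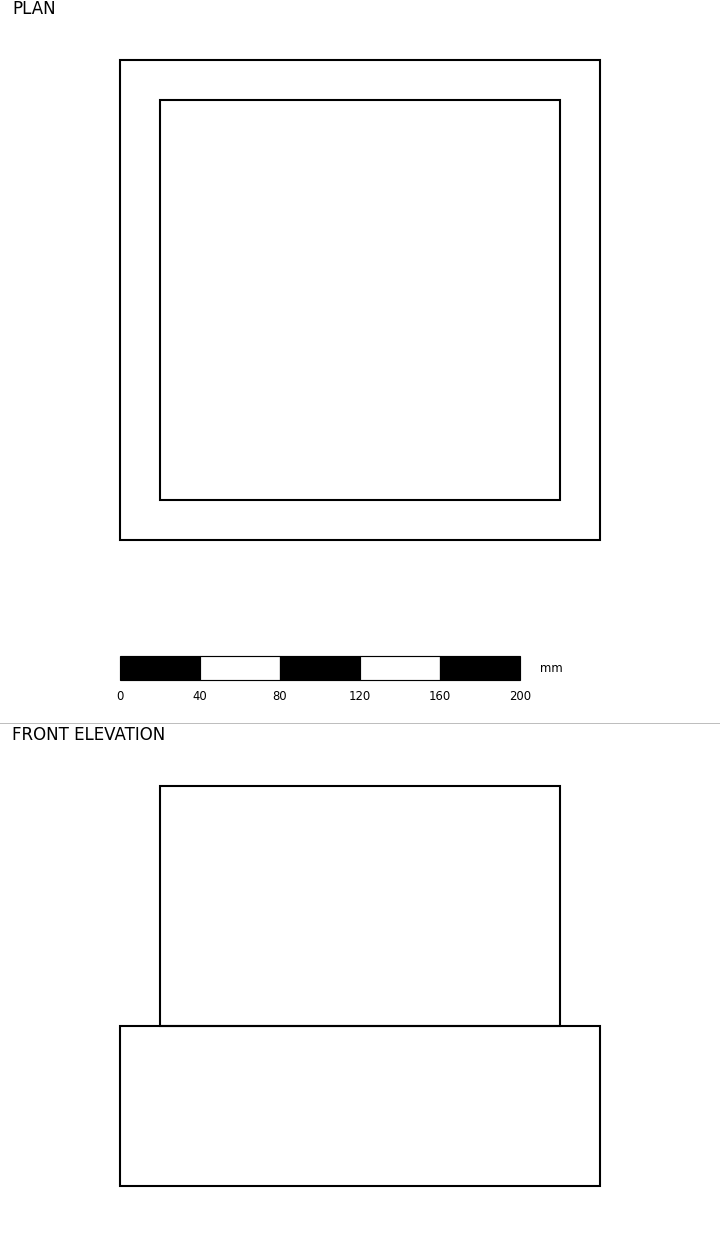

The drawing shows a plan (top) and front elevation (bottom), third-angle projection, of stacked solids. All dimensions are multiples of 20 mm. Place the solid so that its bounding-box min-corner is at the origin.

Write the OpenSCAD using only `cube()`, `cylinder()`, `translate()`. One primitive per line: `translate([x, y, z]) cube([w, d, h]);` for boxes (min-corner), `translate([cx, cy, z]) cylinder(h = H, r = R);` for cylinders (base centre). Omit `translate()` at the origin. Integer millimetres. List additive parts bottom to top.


cube([240, 240, 80]);
translate([20, 20, 80]) cube([200, 200, 120]);


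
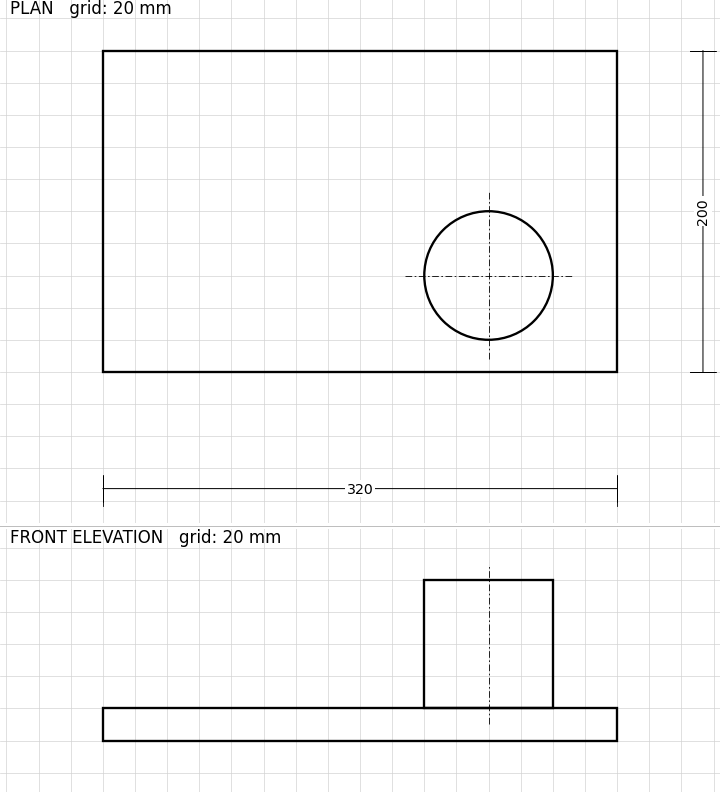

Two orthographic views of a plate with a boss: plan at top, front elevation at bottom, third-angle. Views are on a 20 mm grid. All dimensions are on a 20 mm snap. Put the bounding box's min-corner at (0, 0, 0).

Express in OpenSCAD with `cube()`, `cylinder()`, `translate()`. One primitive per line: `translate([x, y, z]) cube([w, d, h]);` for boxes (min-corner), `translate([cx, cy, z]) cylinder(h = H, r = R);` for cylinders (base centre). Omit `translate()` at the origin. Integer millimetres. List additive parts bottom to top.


cube([320, 200, 20]);
translate([240, 60, 20]) cylinder(h = 80, r = 40);
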